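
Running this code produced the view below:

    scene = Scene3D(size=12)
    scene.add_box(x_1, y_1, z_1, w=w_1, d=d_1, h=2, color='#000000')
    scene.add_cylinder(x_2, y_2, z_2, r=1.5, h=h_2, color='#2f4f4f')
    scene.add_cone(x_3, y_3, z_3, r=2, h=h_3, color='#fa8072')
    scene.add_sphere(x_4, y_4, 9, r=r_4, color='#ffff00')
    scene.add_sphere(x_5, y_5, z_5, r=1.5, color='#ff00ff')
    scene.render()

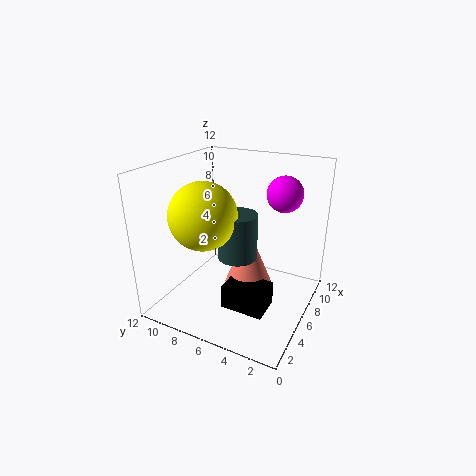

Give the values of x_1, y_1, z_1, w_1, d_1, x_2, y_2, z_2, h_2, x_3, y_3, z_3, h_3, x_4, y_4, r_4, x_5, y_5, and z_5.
x_1 = 3
y_1 = 2.5
z_1 = 1
w_1 = 2.5
d_1 = 3.5
x_2 = 4
y_2 = 5
z_2 = 5.5
h_2 = 3.5
x_3 = 6
y_3 = 5
z_3 = 2
h_3 = 5
x_4 = 2.5
y_4 = 7
r_4 = 2.5
x_5 = 8.5
y_5 = 3
z_5 = 9.5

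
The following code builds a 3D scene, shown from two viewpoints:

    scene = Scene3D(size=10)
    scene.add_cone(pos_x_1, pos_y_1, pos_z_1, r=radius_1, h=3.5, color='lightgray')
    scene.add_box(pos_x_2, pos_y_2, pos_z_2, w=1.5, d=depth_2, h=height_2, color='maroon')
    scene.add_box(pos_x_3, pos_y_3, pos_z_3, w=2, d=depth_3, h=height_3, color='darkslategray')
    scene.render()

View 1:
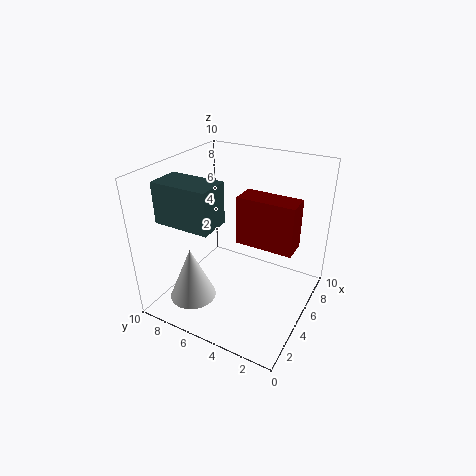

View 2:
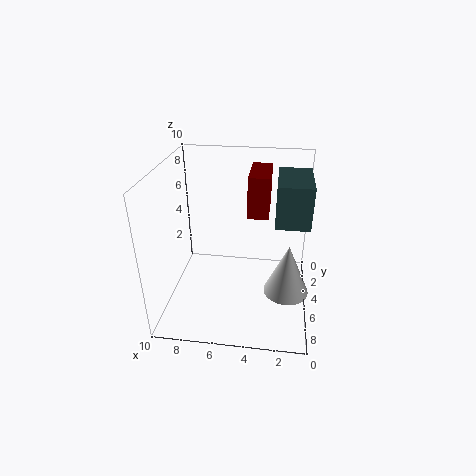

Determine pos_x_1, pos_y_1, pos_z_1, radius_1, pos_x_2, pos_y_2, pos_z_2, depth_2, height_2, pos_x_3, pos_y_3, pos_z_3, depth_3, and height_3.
pos_x_1 = 1.5
pos_y_1 = 6.5
pos_z_1 = 2
radius_1 = 1.5
pos_x_2 = 3
pos_y_2 = 0.5
pos_z_2 = 6
depth_2 = 3.5
height_2 = 3
pos_x_3 = 0.5
pos_y_3 = 4.5
pos_z_3 = 7.5
depth_3 = 3.5
height_3 = 2.5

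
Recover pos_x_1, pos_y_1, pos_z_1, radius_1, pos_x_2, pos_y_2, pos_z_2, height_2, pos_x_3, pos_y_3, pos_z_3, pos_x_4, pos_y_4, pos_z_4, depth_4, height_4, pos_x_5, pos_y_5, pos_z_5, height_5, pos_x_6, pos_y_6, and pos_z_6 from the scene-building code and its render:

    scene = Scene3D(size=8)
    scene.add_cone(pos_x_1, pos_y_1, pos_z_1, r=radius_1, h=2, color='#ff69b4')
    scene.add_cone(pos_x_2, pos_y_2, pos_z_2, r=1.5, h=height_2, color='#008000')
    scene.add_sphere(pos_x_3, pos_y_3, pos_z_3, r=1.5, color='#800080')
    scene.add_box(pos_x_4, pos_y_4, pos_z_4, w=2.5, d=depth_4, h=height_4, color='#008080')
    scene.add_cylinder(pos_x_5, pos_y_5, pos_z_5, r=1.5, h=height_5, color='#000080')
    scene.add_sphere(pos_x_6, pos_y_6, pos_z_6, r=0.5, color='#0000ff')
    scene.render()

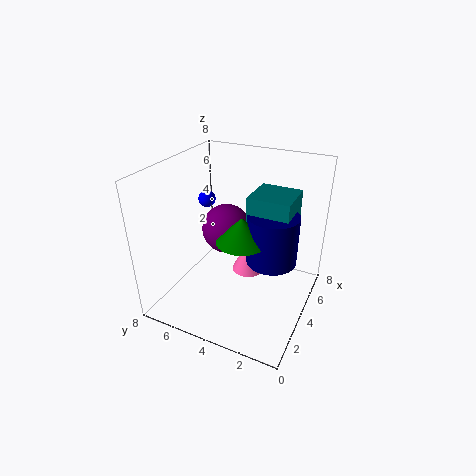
pos_x_1 = 5.5, pos_y_1 = 4, pos_z_1 = 1, radius_1 = 1, pos_x_2 = 4.5, pos_y_2 = 4, pos_z_2 = 3.5, height_2 = 1.5, pos_x_3 = 5.5, pos_y_3 = 5.5, pos_z_3 = 3.5, pos_x_4 = 5, pos_y_4 = 1.5, pos_z_4 = 4, depth_4 = 2.5, height_4 = 2, pos_x_5 = 5.5, pos_y_5 = 2.5, pos_z_5 = 2, height_5 = 3, pos_x_6 = 5, pos_y_6 = 6.5, pos_z_6 = 5.5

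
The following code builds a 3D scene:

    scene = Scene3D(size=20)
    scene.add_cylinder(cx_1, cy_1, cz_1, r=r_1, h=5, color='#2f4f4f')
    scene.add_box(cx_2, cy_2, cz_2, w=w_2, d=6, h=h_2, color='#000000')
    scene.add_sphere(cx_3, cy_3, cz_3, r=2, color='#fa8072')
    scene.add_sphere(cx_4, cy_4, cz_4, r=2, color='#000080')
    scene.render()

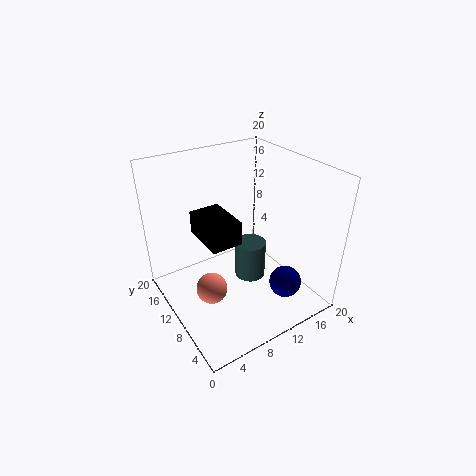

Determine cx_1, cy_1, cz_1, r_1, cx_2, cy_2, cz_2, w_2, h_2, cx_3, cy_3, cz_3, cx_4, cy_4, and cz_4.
cx_1 = 10
cy_1 = 7
cz_1 = 6
r_1 = 2
cx_2 = 4
cy_2 = 6
cz_2 = 12
w_2 = 4
h_2 = 3
cx_3 = 4
cy_3 = 7
cz_3 = 6
cx_4 = 12
cy_4 = 2
cz_4 = 7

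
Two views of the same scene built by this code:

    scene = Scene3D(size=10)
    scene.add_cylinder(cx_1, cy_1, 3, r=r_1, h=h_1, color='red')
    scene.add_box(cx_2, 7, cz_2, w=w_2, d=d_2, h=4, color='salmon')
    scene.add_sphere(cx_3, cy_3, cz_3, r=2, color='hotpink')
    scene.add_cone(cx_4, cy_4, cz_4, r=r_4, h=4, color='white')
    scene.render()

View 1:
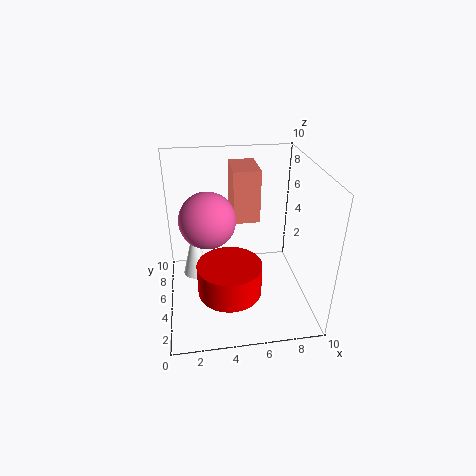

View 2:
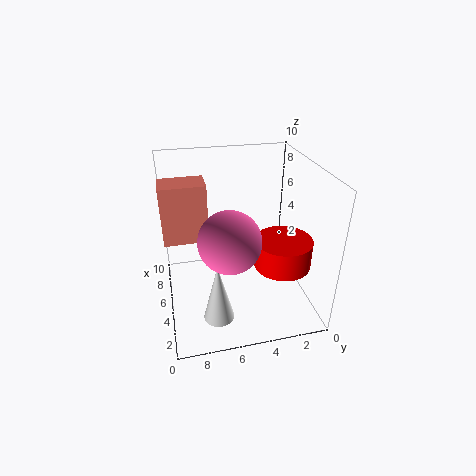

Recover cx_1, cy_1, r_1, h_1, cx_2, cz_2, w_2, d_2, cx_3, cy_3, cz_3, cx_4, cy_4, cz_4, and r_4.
cx_1 = 4, cy_1 = 2, r_1 = 2, h_1 = 2, cx_2 = 5, cz_2 = 5, w_2 = 2, d_2 = 3, cx_3 = 3, cy_3 = 6, cz_3 = 6, cx_4 = 2, cy_4 = 7, cz_4 = 1, r_4 = 1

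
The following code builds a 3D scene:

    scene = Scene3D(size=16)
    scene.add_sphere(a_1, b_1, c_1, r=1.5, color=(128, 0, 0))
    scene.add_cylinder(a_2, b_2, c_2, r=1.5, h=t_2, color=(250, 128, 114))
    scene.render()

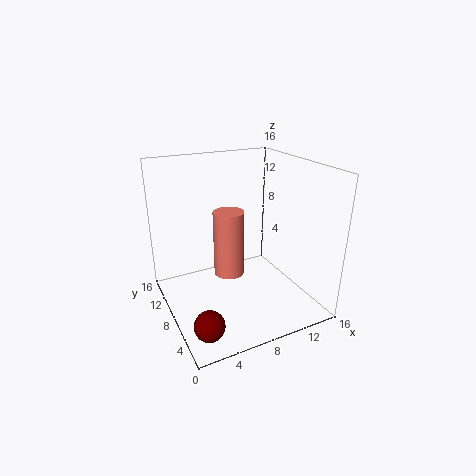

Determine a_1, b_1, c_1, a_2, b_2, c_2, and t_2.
a_1 = 2
b_1 = 2
c_1 = 2.5
a_2 = 5.5
b_2 = 5
c_2 = 6
t_2 = 6.5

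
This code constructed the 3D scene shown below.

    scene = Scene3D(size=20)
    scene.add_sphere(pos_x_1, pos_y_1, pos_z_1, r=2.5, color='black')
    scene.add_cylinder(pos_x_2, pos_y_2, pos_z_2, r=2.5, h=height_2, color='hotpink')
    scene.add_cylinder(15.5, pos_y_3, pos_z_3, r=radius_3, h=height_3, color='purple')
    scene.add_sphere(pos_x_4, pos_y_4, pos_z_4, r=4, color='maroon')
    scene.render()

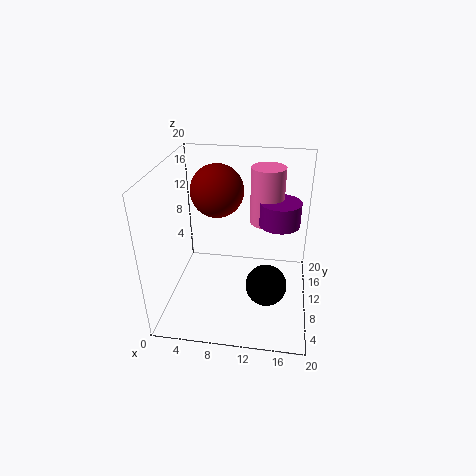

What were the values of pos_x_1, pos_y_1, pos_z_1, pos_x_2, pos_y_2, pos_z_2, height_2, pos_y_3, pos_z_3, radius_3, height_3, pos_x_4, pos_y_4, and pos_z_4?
pos_x_1 = 14.5
pos_y_1 = 3.5
pos_z_1 = 7.5
pos_x_2 = 13.5
pos_y_2 = 15.5
pos_z_2 = 10
height_2 = 8.5
pos_y_3 = 14
pos_z_3 = 10.5
radius_3 = 3
height_3 = 3.5
pos_x_4 = 6
pos_y_4 = 15.5
pos_z_4 = 14.5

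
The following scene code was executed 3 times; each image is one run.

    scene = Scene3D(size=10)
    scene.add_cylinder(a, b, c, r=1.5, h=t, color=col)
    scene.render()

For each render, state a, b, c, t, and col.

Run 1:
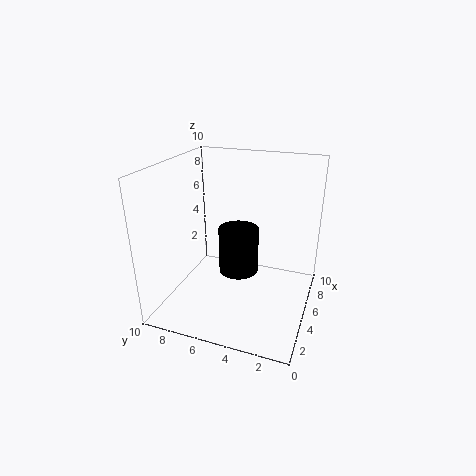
a = 6.5
b = 5.5
c = 1.5
t = 3.5
col = 'black'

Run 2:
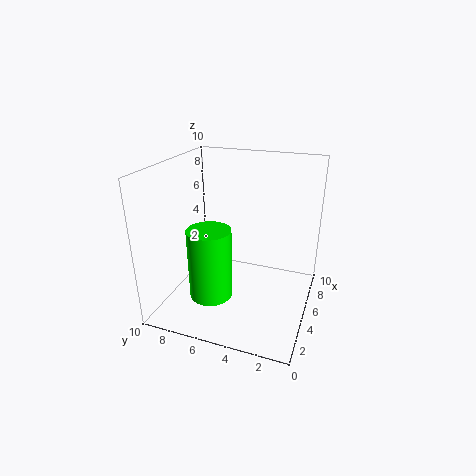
a = 3.5
b = 6.5
c = 1
t = 5
col = 'lime'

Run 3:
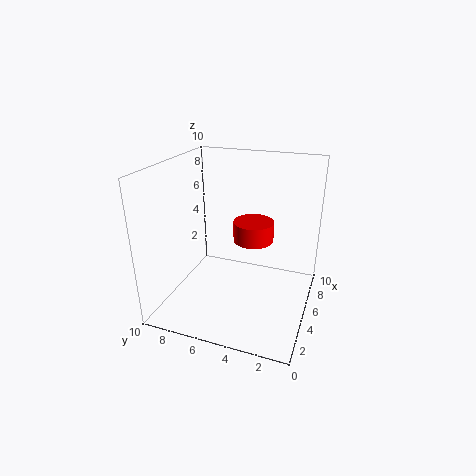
a = 7
b = 4.5
c = 4
t = 1.5
col = 'red'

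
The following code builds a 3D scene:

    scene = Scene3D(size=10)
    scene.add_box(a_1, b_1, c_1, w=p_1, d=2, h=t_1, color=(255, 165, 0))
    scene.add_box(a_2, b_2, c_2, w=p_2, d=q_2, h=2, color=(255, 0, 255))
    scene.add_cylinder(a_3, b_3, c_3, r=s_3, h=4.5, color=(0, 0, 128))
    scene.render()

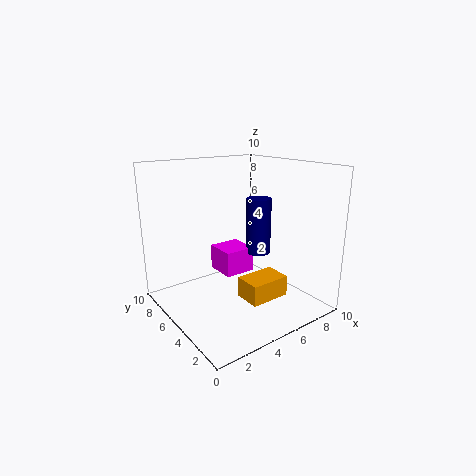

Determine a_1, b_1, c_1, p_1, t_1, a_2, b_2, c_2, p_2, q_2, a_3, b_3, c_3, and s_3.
a_1 = 5
b_1 = 3
c_1 = 0.5
p_1 = 3
t_1 = 1.5
a_2 = 5.5
b_2 = 7
c_2 = 1
p_2 = 2.5
q_2 = 2.5
a_3 = 8.5
b_3 = 7
c_3 = 2.5
s_3 = 1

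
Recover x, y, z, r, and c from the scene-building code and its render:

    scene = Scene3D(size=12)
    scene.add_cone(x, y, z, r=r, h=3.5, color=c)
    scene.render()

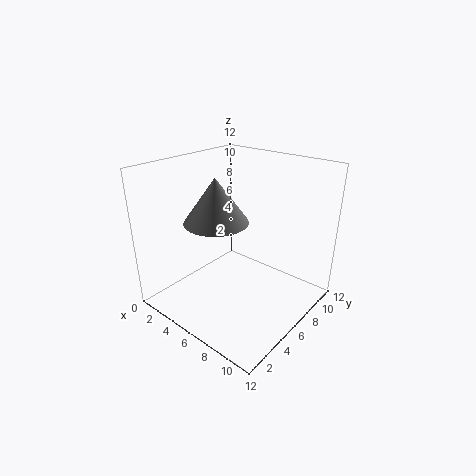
x = 5.5; y = 4; z = 8; r = 2.5; c = 'gray'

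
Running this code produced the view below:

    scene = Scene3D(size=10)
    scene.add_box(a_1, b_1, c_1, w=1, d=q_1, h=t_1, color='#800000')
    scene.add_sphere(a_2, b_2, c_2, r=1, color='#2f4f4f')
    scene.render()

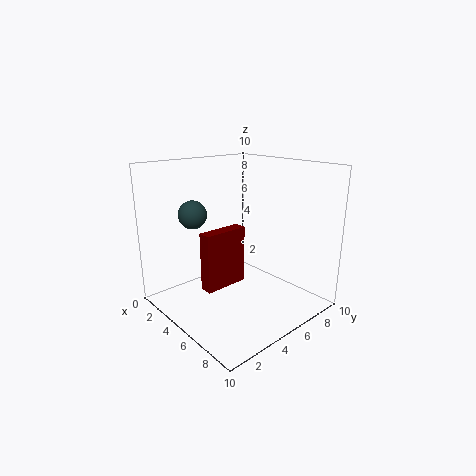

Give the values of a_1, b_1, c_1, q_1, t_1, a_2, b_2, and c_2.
a_1 = 2.5
b_1 = 3.5
c_1 = 0.5
q_1 = 3.5
t_1 = 4.5
a_2 = 2.5
b_2 = 3
c_2 = 6.5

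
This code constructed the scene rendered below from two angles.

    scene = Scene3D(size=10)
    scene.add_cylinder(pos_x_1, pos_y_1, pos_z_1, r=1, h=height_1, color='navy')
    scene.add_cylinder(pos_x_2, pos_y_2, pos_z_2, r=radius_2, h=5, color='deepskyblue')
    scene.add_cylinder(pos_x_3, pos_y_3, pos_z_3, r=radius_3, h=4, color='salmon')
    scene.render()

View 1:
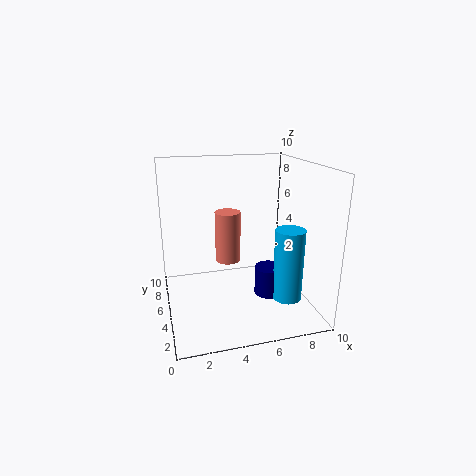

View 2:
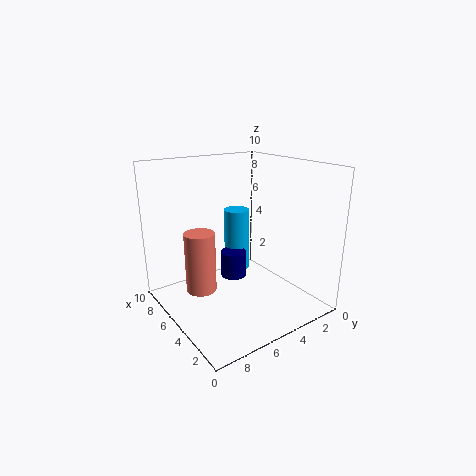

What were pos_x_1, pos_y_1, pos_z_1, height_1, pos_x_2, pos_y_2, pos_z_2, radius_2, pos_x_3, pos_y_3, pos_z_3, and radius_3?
pos_x_1 = 7; pos_y_1 = 4; pos_z_1 = 1; height_1 = 2; pos_x_2 = 8; pos_y_2 = 3; pos_z_2 = 1; radius_2 = 1; pos_x_3 = 5; pos_y_3 = 8; pos_z_3 = 2; radius_3 = 1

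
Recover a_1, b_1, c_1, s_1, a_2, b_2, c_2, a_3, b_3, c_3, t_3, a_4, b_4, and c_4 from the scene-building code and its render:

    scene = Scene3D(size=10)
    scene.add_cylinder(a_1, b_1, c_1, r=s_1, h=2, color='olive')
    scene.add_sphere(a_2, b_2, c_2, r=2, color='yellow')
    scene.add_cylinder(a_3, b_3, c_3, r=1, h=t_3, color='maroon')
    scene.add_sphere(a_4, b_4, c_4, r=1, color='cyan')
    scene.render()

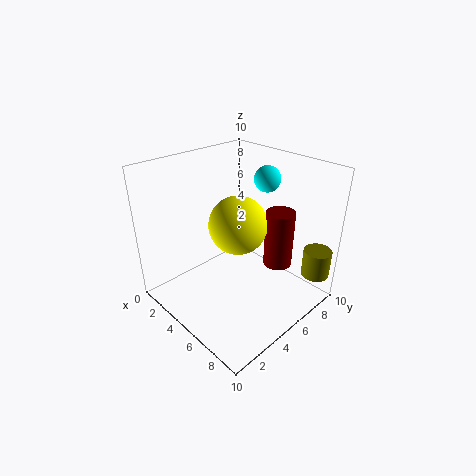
a_1 = 9, b_1 = 9, c_1 = 2, s_1 = 1, a_2 = 5, b_2 = 5, c_2 = 6, a_3 = 7, b_3 = 7, c_3 = 3, t_3 = 4, a_4 = 4, b_4 = 9, c_4 = 8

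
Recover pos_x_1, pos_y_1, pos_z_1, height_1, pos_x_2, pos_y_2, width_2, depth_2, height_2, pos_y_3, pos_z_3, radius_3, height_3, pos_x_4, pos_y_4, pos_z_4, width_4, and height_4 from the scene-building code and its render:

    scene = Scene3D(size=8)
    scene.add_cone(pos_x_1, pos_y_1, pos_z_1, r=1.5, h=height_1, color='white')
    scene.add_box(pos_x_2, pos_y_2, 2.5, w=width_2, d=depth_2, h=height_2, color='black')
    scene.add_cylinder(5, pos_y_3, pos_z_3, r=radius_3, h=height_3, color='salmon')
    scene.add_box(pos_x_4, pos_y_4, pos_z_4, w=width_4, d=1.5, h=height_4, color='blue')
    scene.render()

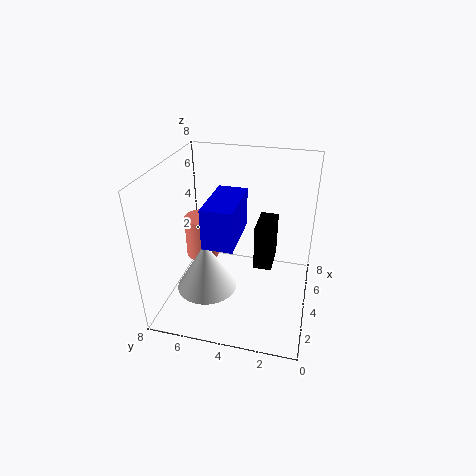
pos_x_1 = 1.5, pos_y_1 = 5, pos_z_1 = 2.5, height_1 = 2.5, pos_x_2 = 3.5, pos_y_2 = 2, width_2 = 2, depth_2 = 1, height_2 = 2.5, pos_y_3 = 6.5, pos_z_3 = 2, radius_3 = 1, height_3 = 2.5, pos_x_4 = 1, pos_y_4 = 3.5, pos_z_4 = 5, width_4 = 3, height_4 = 2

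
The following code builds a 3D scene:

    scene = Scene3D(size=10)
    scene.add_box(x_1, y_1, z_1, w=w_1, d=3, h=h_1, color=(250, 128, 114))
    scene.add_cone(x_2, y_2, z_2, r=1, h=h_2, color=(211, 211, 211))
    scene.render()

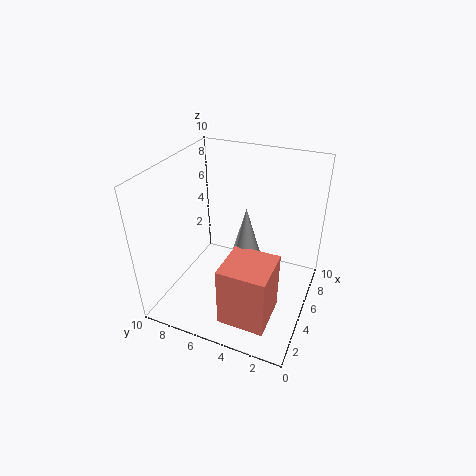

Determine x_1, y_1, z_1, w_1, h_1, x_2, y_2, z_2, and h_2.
x_1 = 0.5
y_1 = 1.5
z_1 = 1.5
w_1 = 3
h_1 = 4
x_2 = 4
y_2 = 4
z_2 = 4.5
h_2 = 3.5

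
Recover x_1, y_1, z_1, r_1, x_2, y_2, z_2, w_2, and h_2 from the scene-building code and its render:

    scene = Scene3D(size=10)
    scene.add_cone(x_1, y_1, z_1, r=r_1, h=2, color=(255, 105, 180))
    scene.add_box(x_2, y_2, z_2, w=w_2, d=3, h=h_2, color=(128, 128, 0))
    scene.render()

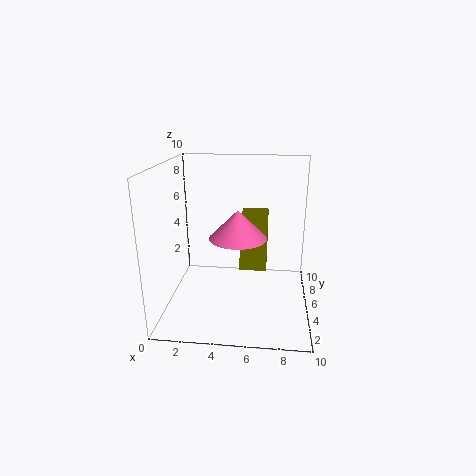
x_1 = 5
y_1 = 5
z_1 = 5
r_1 = 2
x_2 = 5
y_2 = 6
z_2 = 2
w_2 = 2
h_2 = 4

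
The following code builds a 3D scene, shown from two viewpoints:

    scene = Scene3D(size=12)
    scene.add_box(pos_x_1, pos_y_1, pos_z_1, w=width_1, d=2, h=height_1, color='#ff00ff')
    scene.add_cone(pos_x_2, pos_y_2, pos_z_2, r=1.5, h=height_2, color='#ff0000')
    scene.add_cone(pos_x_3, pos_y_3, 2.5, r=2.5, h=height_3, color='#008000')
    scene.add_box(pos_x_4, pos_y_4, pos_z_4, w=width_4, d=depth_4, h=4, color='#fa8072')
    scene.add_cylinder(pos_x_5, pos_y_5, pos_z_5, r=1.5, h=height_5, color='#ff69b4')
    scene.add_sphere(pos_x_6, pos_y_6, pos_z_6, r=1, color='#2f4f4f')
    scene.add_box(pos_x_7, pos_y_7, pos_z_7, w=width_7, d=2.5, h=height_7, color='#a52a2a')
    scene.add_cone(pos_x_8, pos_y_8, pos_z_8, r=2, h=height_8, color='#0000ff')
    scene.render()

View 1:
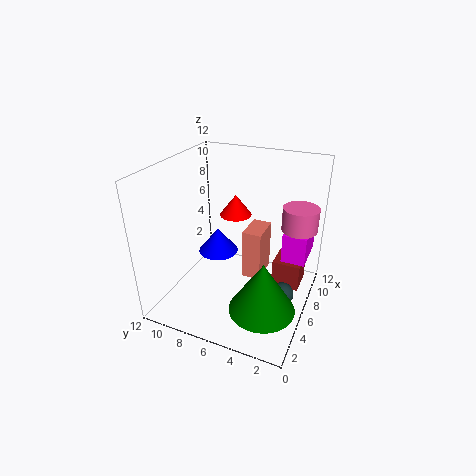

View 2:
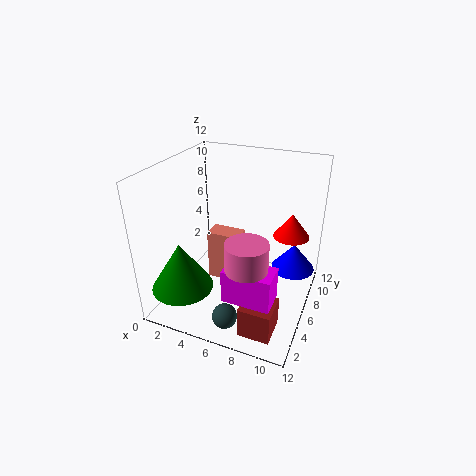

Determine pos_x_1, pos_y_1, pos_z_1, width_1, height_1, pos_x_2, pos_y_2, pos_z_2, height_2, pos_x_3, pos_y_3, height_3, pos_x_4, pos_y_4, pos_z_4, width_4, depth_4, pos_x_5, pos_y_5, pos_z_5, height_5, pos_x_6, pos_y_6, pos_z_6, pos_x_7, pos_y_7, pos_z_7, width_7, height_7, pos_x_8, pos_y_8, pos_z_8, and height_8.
pos_x_1 = 7
pos_y_1 = 0.5
pos_z_1 = 4
width_1 = 3.5
height_1 = 2.5
pos_x_2 = 10
pos_y_2 = 8
pos_z_2 = 6
height_2 = 2
pos_x_3 = 2.5
pos_y_3 = 2.5
height_3 = 4
pos_x_4 = 4.5
pos_y_4 = 3.5
pos_z_4 = 3.5
width_4 = 2.5
depth_4 = 1.5
pos_x_5 = 8.5
pos_y_5 = 1.5
pos_z_5 = 6.5
height_5 = 2
pos_x_6 = 6.5
pos_y_6 = 2
pos_z_6 = 1
pos_x_7 = 8
pos_y_7 = 1
pos_z_7 = 0.5
width_7 = 2.5
height_7 = 2.5
pos_x_8 = 10
pos_y_8 = 10
pos_z_8 = 1.5
height_8 = 2.5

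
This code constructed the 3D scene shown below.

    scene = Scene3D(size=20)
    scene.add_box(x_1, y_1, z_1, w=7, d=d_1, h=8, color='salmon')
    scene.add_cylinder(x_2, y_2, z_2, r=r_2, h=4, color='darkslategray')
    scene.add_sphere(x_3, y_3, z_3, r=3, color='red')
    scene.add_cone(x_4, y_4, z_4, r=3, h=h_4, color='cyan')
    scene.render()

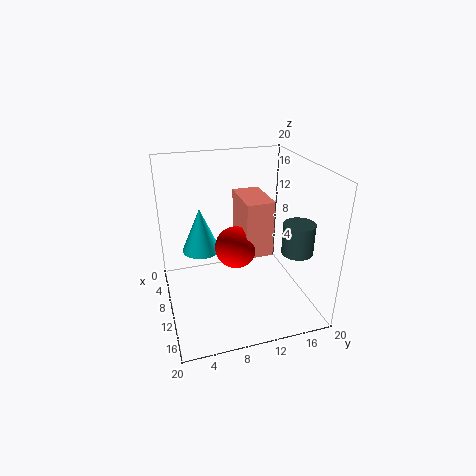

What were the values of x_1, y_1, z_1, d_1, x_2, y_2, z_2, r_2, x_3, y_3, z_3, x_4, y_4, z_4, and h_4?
x_1 = 4
y_1 = 11
z_1 = 7
d_1 = 4
x_2 = 16
y_2 = 16
z_2 = 10
r_2 = 2
x_3 = 9
y_3 = 10
z_3 = 8
x_4 = 3
y_4 = 6
z_4 = 5
h_4 = 7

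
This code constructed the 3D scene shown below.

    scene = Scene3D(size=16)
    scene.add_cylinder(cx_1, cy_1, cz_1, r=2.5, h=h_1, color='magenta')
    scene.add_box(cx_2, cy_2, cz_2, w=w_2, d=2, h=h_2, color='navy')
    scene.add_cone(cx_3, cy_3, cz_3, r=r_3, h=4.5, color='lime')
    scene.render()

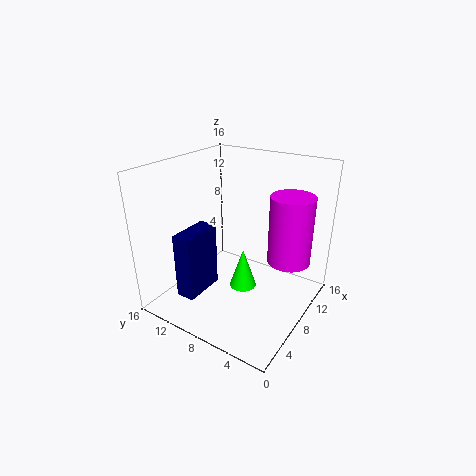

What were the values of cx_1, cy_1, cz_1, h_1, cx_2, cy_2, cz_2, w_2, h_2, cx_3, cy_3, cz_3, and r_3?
cx_1 = 12; cy_1 = 3.5; cz_1 = 4.5; h_1 = 8; cx_2 = 1.5; cy_2 = 9.5; cz_2 = 3; w_2 = 4.5; h_2 = 7; cx_3 = 7.5; cy_3 = 7; cz_3 = 2.5; r_3 = 1.5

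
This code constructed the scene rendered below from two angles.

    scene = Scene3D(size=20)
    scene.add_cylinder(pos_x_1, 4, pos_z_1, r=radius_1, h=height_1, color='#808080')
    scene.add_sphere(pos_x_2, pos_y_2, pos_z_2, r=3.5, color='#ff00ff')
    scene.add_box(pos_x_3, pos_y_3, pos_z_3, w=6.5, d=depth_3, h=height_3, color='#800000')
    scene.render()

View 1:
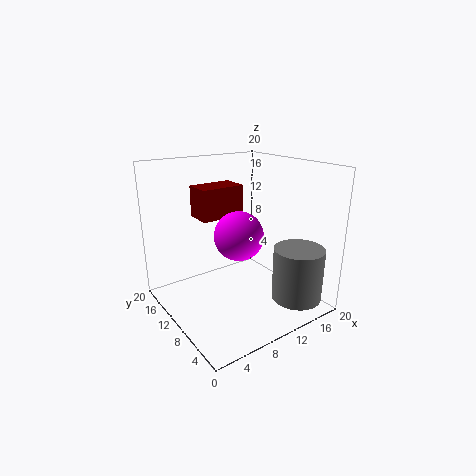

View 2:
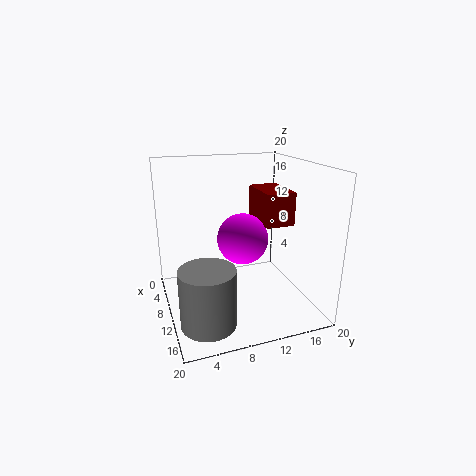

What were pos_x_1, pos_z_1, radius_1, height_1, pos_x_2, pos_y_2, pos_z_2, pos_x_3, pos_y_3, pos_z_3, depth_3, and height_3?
pos_x_1 = 16
pos_z_1 = 1.5
radius_1 = 3.5
height_1 = 7.5
pos_x_2 = 10.5
pos_y_2 = 10.5
pos_z_2 = 10
pos_x_3 = 6.5
pos_y_3 = 13
pos_z_3 = 12
depth_3 = 4
height_3 = 4.5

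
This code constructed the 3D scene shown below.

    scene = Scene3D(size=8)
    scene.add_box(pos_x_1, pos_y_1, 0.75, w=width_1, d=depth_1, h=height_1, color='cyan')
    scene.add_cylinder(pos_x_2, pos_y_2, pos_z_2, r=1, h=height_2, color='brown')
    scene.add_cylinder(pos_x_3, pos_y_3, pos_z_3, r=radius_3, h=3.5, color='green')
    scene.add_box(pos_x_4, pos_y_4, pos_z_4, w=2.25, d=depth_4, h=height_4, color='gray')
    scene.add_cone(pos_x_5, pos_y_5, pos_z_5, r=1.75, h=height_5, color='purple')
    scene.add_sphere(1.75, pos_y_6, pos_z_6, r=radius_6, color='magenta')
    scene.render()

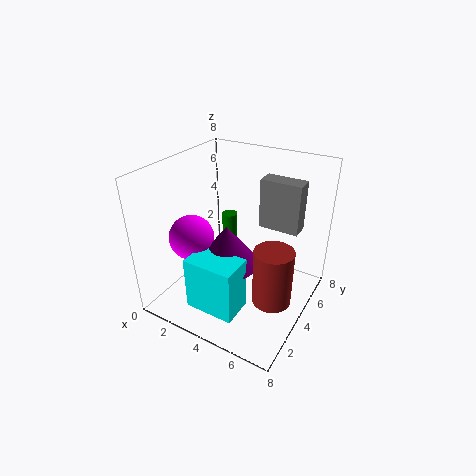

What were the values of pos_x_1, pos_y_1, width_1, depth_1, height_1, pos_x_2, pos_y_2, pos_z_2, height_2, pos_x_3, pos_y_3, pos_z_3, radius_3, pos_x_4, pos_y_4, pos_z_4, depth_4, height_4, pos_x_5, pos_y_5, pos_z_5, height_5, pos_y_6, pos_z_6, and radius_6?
pos_x_1 = 2.5, pos_y_1 = 1, width_1 = 2.75, depth_1 = 1.75, height_1 = 3, pos_x_2 = 6.75, pos_y_2 = 2.75, pos_z_2 = 1.75, height_2 = 3, pos_x_3 = 1.75, pos_y_3 = 6.75, pos_z_3 = 0.25, radius_3 = 0.5, pos_x_4 = 4.75, pos_y_4 = 5, pos_z_4 = 4.5, depth_4 = 1, height_4 = 2.75, pos_x_5 = 3.75, pos_y_5 = 3.25, pos_z_5 = 2.75, height_5 = 2.25, pos_y_6 = 2.75, pos_z_6 = 4, radius_6 = 1.25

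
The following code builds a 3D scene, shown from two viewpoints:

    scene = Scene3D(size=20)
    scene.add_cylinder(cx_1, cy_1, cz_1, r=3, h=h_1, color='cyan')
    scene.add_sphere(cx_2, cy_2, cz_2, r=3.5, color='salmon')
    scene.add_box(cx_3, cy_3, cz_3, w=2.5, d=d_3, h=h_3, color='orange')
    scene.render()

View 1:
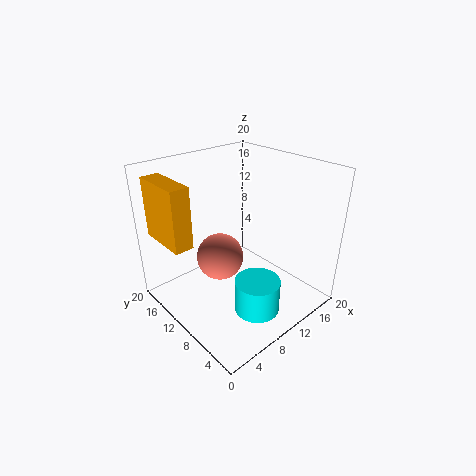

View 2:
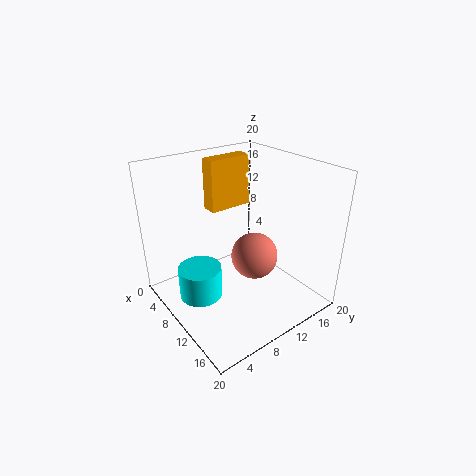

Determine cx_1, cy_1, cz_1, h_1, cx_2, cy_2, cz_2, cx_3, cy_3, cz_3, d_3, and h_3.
cx_1 = 8.5, cy_1 = 4.5, cz_1 = 2, h_1 = 4.5, cx_2 = 9.5, cy_2 = 13.5, cz_2 = 5.5, cx_3 = 0.5, cy_3 = 10.5, cz_3 = 11, d_3 = 7, h_3 = 8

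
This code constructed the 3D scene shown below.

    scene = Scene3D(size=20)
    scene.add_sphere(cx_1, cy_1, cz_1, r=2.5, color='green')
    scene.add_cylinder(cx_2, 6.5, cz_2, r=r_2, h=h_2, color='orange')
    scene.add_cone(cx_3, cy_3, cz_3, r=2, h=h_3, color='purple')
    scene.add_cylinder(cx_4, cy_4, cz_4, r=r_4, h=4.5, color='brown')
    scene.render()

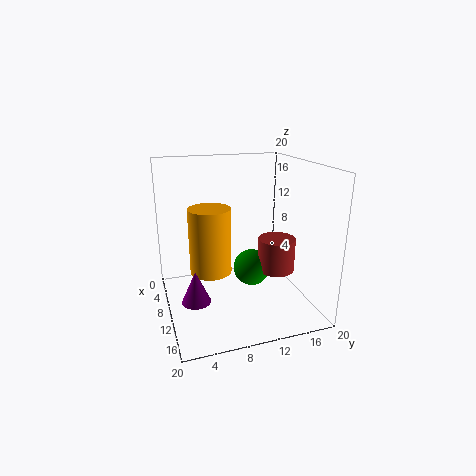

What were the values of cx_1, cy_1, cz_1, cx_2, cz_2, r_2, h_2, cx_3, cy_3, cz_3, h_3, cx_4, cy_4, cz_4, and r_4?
cx_1 = 11.5
cy_1 = 11.5
cz_1 = 6
cx_2 = 8
cz_2 = 4.5
r_2 = 3
h_2 = 9.5
cx_3 = 11.5
cy_3 = 3.5
cz_3 = 2
h_3 = 4.5
cx_4 = 13
cy_4 = 14.5
cz_4 = 6
r_4 = 2.5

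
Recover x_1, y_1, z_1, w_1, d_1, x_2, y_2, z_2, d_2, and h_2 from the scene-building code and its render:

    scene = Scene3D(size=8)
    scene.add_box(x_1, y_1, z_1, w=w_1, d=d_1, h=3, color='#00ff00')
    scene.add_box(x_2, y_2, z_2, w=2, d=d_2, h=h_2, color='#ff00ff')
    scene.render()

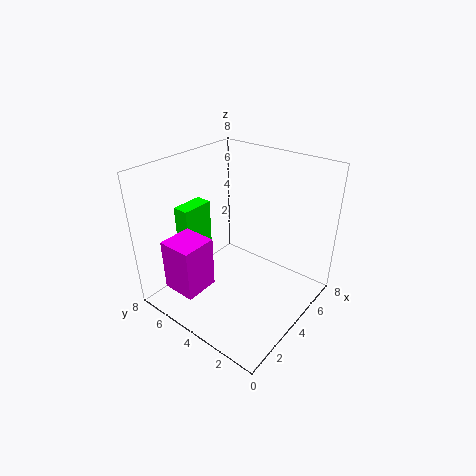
x_1 = 3, y_1 = 7, z_1 = 2, w_1 = 2, d_1 = 1, x_2 = 1, y_2 = 5, z_2 = 1, d_2 = 2, h_2 = 3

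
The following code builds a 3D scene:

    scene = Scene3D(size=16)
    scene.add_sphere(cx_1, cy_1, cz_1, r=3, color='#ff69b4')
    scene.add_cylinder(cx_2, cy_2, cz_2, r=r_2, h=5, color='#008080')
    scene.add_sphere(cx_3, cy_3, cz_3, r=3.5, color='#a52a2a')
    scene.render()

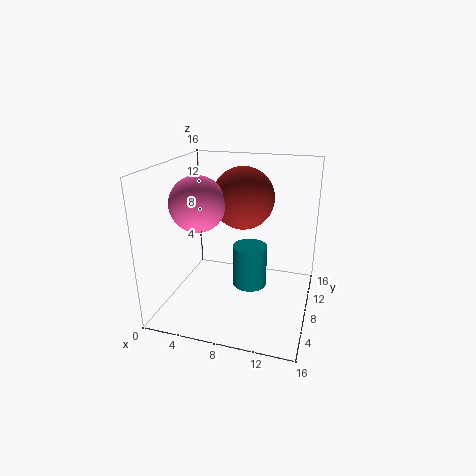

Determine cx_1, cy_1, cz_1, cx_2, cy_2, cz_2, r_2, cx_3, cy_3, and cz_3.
cx_1 = 4, cy_1 = 6.5, cz_1 = 12, cx_2 = 9, cy_2 = 9.5, cz_2 = 1.5, r_2 = 2, cx_3 = 8, cy_3 = 10, cz_3 = 12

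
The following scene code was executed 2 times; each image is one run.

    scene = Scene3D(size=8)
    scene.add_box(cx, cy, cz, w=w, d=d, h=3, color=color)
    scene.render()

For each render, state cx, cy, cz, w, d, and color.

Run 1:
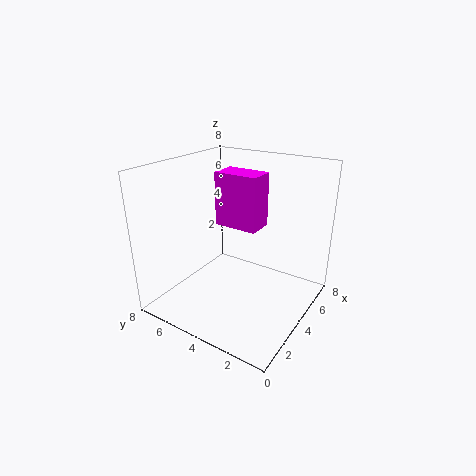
cx = 4
cy = 3
cz = 4.5
w = 1.5
d = 2.5
color = 'magenta'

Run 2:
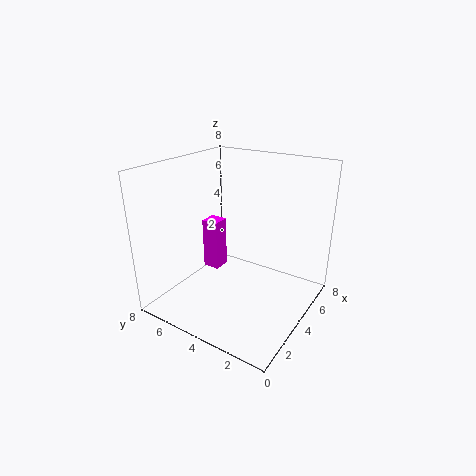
cx = 4
cy = 5.5
cz = 1.5
w = 1
d = 1
color = 'magenta'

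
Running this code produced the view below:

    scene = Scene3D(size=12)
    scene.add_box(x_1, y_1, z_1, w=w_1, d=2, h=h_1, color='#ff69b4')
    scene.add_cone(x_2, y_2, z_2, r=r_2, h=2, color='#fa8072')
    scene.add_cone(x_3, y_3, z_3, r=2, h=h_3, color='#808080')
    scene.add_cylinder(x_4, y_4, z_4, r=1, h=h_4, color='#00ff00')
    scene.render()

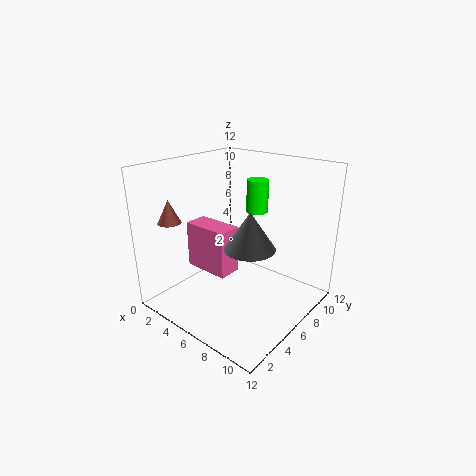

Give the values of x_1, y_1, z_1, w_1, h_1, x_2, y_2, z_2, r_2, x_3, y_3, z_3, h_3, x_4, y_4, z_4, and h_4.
x_1 = 2; y_1 = 4; z_1 = 3; w_1 = 4; h_1 = 4; x_2 = 1; y_2 = 3; z_2 = 7; r_2 = 1; x_3 = 8; y_3 = 5; z_3 = 6; h_3 = 3; x_4 = 5; y_4 = 10; z_4 = 7; h_4 = 3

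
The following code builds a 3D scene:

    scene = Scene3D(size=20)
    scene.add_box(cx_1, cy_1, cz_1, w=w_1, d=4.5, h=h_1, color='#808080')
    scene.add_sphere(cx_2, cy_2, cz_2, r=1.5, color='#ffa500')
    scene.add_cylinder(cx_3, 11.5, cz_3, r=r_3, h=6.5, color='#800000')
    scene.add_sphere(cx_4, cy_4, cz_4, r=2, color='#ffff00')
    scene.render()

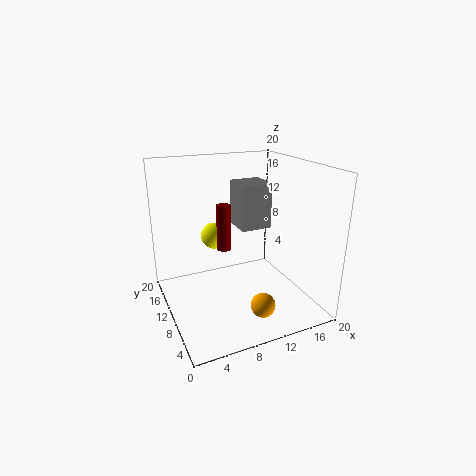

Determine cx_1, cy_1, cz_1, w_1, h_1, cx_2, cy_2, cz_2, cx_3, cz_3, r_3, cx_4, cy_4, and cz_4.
cx_1 = 11
cy_1 = 10.5
cz_1 = 10.5
w_1 = 4.5
h_1 = 6.5
cx_2 = 9.5
cy_2 = 1.5
cz_2 = 4.5
cx_3 = 8.5
cz_3 = 8
r_3 = 1
cx_4 = 8.5
cy_4 = 15.5
cz_4 = 8.5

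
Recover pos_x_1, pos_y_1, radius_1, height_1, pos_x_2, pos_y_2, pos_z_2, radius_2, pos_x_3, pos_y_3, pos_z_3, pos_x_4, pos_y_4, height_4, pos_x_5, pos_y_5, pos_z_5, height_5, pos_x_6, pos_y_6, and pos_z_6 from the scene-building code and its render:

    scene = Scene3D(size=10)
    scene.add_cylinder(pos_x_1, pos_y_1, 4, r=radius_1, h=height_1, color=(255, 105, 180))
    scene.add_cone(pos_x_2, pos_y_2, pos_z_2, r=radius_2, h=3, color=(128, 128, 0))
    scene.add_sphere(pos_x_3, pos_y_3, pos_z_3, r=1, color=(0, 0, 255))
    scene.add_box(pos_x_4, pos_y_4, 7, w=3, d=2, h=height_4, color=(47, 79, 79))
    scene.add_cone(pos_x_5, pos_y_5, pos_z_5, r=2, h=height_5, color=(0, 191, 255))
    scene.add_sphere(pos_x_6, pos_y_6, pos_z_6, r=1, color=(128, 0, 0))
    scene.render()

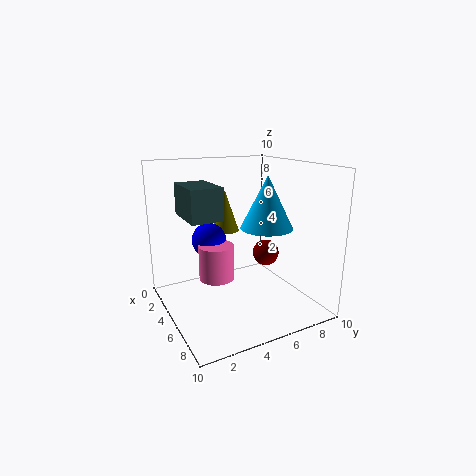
pos_x_1 = 8; pos_y_1 = 2; radius_1 = 1; height_1 = 2; pos_x_2 = 3; pos_y_2 = 5; pos_z_2 = 5; radius_2 = 1; pos_x_3 = 7; pos_y_3 = 2; pos_z_3 = 6; pos_x_4 = 4; pos_y_4 = 1; height_4 = 2; pos_x_5 = 4; pos_y_5 = 8; pos_z_5 = 5; height_5 = 4; pos_x_6 = 4; pos_y_6 = 8; pos_z_6 = 3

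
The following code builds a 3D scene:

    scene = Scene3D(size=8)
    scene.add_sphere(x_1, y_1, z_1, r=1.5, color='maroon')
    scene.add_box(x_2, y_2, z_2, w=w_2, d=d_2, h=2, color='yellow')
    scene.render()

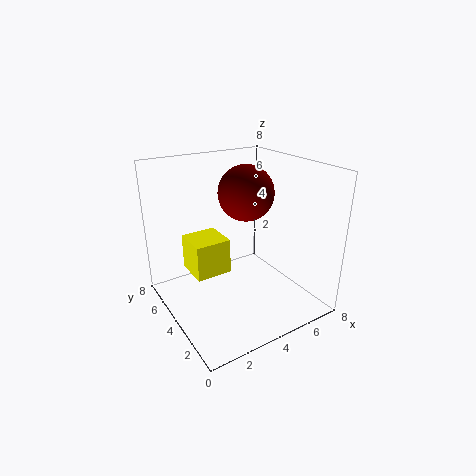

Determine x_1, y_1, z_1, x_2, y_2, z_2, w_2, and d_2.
x_1 = 4.5; y_1 = 4; z_1 = 6.5; x_2 = 1.5; y_2 = 4; z_2 = 2; w_2 = 2; d_2 = 2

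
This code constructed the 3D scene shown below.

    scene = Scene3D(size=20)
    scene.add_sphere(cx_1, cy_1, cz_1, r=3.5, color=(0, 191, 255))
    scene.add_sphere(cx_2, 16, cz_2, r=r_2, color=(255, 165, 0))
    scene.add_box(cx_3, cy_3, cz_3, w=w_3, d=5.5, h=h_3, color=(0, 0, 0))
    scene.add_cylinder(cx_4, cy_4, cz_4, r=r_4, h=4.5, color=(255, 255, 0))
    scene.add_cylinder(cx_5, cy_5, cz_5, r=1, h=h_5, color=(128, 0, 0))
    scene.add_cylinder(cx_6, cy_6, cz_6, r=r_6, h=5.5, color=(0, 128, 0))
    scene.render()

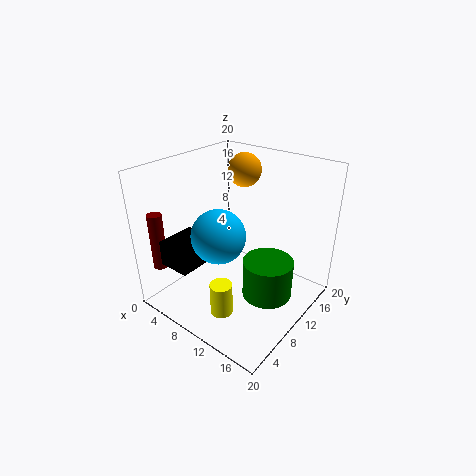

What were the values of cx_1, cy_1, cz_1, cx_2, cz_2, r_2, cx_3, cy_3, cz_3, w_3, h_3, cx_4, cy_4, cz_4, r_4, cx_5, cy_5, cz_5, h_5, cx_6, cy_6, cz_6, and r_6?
cx_1 = 10; cy_1 = 6; cz_1 = 12; cx_2 = 6.5; cz_2 = 17.5; r_2 = 2.5; cx_3 = 3; cy_3 = 2; cz_3 = 7; w_3 = 4.5; h_3 = 3.5; cx_4 = 11.5; cy_4 = 4.5; cz_4 = 1.5; r_4 = 1.5; cx_5 = 2; cy_5 = 2.5; cz_5 = 6; h_5 = 8; cx_6 = 14.5; cy_6 = 11; cz_6 = 2; r_6 = 3.5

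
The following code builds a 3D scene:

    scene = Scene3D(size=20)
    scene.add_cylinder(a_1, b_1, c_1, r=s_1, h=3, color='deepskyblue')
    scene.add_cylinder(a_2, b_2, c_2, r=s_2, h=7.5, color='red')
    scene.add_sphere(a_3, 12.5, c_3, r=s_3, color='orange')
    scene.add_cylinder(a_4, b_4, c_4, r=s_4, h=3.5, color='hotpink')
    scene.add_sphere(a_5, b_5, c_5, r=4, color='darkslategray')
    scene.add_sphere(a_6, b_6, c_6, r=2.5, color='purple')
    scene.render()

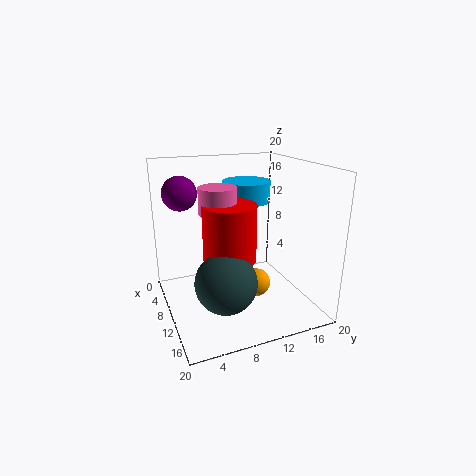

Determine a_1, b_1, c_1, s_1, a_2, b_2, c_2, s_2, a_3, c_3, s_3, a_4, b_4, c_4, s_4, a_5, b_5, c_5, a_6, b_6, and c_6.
a_1 = 6; b_1 = 13; c_1 = 14; s_1 = 3.5; a_2 = 12; b_2 = 8; c_2 = 8; s_2 = 3.5; a_3 = 11; c_3 = 3; s_3 = 2; a_4 = 10.5; b_4 = 7; c_4 = 14; s_4 = 2.5; a_5 = 14.5; b_5 = 6.5; c_5 = 6; a_6 = 4; b_6 = 3.5; c_6 = 15.5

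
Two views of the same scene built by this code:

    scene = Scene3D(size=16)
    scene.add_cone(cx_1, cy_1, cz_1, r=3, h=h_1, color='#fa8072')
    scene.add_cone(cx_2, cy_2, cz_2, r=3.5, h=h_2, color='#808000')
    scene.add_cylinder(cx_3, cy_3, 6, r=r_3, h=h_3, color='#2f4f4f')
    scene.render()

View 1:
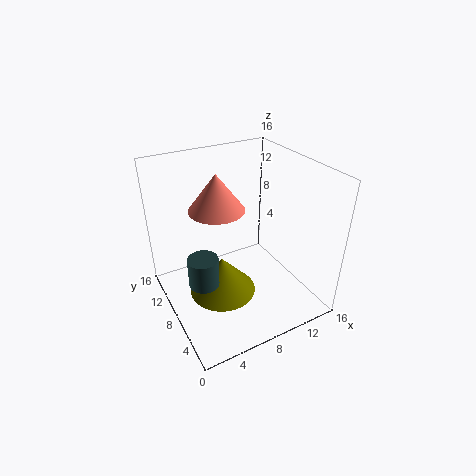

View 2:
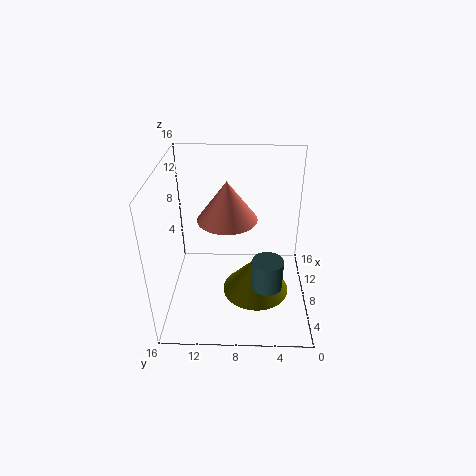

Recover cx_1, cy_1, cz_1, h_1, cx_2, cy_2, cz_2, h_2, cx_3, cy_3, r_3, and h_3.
cx_1 = 6; cy_1 = 9; cz_1 = 11.5; h_1 = 4; cx_2 = 5; cy_2 = 6; cz_2 = 3.5; h_2 = 4; cx_3 = 2.5; cy_3 = 5; r_3 = 1.5; h_3 = 3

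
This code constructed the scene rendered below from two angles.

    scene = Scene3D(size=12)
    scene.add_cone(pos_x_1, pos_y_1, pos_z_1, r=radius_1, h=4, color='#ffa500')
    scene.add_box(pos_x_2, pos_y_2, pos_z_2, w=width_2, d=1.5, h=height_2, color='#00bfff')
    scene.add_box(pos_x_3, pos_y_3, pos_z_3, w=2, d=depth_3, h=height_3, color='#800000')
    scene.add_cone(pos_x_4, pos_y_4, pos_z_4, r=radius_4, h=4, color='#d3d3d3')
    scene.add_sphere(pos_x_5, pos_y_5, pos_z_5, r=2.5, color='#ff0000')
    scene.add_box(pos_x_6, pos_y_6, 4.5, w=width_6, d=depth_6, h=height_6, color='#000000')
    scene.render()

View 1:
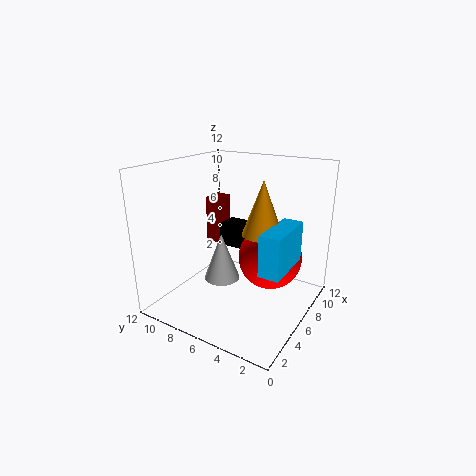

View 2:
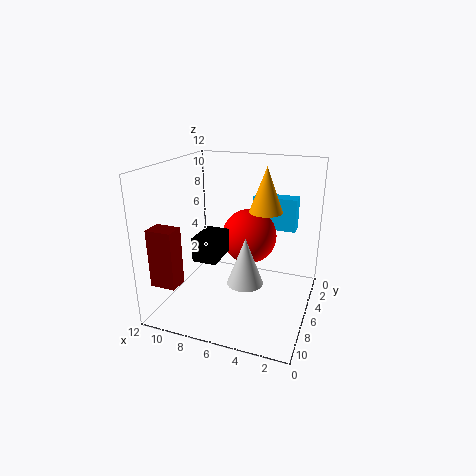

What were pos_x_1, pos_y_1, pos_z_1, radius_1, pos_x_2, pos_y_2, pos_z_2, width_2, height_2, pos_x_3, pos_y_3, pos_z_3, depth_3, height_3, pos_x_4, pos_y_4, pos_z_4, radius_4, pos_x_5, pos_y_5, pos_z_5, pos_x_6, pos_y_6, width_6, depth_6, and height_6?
pos_x_1 = 4.5
pos_y_1 = 3
pos_z_1 = 7.5
radius_1 = 1.5
pos_x_2 = 2
pos_y_2 = 0.5
pos_z_2 = 5.5
width_2 = 4
height_2 = 3
pos_x_3 = 9
pos_y_3 = 10
pos_z_3 = 3.5
depth_3 = 1.5
height_3 = 4.5
pos_x_4 = 5
pos_y_4 = 7
pos_z_4 = 2.5
radius_4 = 1.5
pos_x_5 = 6
pos_y_5 = 3
pos_z_5 = 5
pos_x_6 = 7
pos_y_6 = 5.5
width_6 = 2
depth_6 = 3
height_6 = 2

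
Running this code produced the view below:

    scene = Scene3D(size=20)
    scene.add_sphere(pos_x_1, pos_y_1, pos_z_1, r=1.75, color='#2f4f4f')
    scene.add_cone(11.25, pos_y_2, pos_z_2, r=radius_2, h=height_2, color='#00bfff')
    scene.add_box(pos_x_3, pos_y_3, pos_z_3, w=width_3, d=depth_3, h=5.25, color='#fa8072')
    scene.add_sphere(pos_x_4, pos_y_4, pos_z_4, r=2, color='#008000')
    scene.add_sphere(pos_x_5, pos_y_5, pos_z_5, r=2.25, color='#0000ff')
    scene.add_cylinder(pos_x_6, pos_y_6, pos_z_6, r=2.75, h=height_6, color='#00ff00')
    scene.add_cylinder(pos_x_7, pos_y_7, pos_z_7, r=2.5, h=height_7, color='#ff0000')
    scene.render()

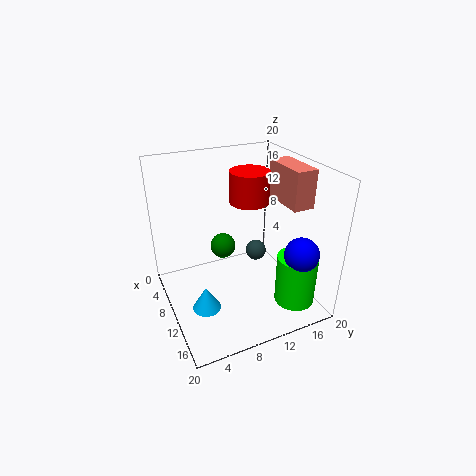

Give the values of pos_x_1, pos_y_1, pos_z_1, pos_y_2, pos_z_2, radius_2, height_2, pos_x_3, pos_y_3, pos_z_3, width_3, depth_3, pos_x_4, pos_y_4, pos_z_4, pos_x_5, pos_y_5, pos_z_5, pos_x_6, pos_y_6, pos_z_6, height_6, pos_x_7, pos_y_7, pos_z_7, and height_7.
pos_x_1 = 3
pos_y_1 = 16.75
pos_z_1 = 2.25
pos_y_2 = 4.5
pos_z_2 = 0.5
radius_2 = 2
height_2 = 3.5
pos_x_3 = 7.5
pos_y_3 = 16
pos_z_3 = 14.5
width_3 = 6.75
depth_3 = 3
pos_x_4 = 3.75
pos_y_4 = 10.25
pos_z_4 = 5.25
pos_x_5 = 17
pos_y_5 = 15.75
pos_z_5 = 9.75
pos_x_6 = 16
pos_y_6 = 16
pos_z_6 = 1.75
height_6 = 7
pos_x_7 = 11.75
pos_y_7 = 10.75
pos_z_7 = 16
height_7 = 4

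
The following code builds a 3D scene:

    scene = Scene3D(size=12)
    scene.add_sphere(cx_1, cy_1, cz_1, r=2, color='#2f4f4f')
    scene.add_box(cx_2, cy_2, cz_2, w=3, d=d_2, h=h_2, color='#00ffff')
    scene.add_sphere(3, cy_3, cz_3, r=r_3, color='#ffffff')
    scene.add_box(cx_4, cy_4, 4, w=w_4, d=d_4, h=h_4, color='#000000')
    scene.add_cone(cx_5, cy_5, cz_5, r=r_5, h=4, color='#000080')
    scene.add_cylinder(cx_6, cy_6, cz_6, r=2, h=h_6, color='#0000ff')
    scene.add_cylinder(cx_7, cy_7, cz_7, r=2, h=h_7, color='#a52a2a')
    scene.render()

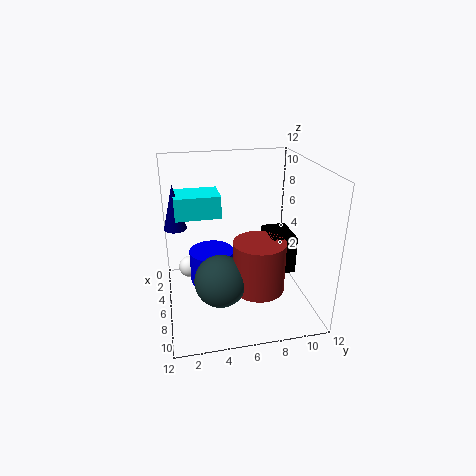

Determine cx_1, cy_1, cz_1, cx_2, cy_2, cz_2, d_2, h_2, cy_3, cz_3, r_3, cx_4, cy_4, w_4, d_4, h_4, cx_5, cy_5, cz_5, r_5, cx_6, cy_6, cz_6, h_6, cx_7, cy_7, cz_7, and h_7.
cx_1 = 9, cy_1 = 4, cz_1 = 4, cx_2 = 1, cy_2 = 1, cz_2 = 7, d_2 = 4, h_2 = 2, cy_3 = 2, cz_3 = 2, r_3 = 1, cx_4 = 6, cy_4 = 8, w_4 = 3, d_4 = 2, h_4 = 3, cx_5 = 3, cy_5 = 1, cz_5 = 6, r_5 = 1, cx_6 = 4, cy_6 = 4, cz_6 = 1, h_6 = 3, cx_7 = 9, cy_7 = 7, cz_7 = 3, h_7 = 4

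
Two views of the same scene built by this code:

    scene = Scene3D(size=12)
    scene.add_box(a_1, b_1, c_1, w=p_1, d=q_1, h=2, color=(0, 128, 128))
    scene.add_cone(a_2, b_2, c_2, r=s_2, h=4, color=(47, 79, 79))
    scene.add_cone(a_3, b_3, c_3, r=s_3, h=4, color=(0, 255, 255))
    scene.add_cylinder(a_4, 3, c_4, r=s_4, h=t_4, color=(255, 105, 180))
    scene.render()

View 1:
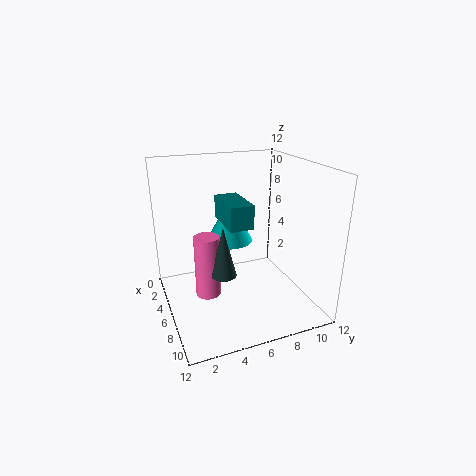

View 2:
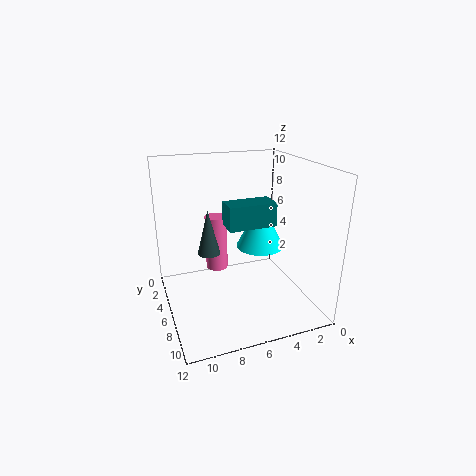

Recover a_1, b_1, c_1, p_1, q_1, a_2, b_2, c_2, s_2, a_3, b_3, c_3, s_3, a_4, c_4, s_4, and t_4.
a_1 = 3; b_1 = 5; c_1 = 7; p_1 = 4; q_1 = 2; a_2 = 8; b_2 = 4; c_2 = 4; s_2 = 1; a_3 = 4; b_3 = 6; c_3 = 5; s_3 = 2; a_4 = 7; c_4 = 2; s_4 = 1; t_4 = 5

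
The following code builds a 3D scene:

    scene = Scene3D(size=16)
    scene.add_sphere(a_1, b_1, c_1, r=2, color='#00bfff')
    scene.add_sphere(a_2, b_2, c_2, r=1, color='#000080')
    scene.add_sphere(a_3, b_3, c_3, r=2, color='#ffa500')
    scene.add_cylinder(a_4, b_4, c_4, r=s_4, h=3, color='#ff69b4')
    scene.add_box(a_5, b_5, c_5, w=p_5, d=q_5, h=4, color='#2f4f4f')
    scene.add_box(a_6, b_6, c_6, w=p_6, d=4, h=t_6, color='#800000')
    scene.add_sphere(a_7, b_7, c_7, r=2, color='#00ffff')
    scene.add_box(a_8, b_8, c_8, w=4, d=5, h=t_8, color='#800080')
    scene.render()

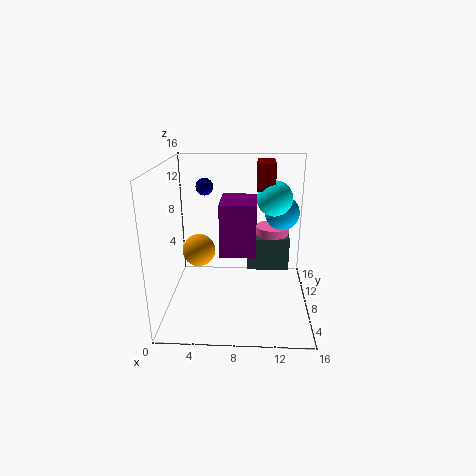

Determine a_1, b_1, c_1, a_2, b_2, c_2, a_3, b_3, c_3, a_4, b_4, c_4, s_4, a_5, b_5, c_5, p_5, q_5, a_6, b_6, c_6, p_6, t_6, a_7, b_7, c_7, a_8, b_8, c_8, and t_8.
a_1 = 13
b_1 = 11
c_1 = 10
a_2 = 4
b_2 = 11
c_2 = 13
a_3 = 3
b_3 = 11
c_3 = 5
a_4 = 12
b_4 = 12
c_4 = 5
s_4 = 2
a_5 = 9
b_5 = 10
c_5 = 3
p_5 = 5
q_5 = 3
a_6 = 10
b_6 = 9
c_6 = 13
p_6 = 2
t_6 = 3
a_7 = 12
b_7 = 10
c_7 = 12
a_8 = 6
b_8 = 7
c_8 = 6
t_8 = 6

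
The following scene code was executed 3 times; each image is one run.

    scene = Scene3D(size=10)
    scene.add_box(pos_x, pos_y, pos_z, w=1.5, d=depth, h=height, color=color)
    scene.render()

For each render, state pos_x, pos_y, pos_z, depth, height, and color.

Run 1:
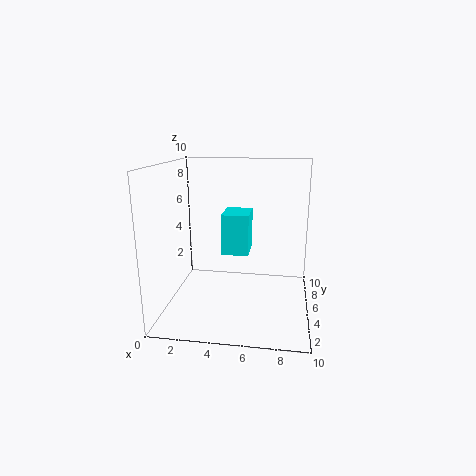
pos_x = 4.75; pos_y = 0.5; pos_z = 5.5; depth = 2; height = 2.25; color = 'cyan'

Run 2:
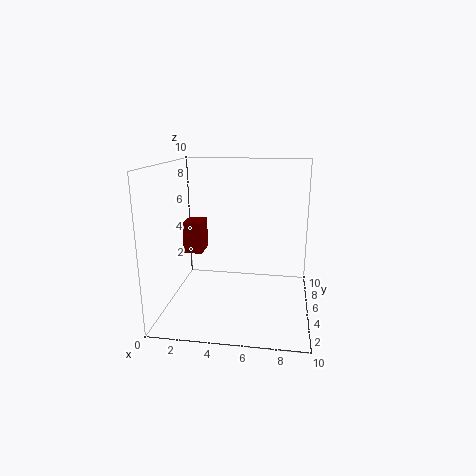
pos_x = 0.25; pos_y = 7.25; pos_z = 2.75; depth = 2; height = 2.5; color = 'maroon'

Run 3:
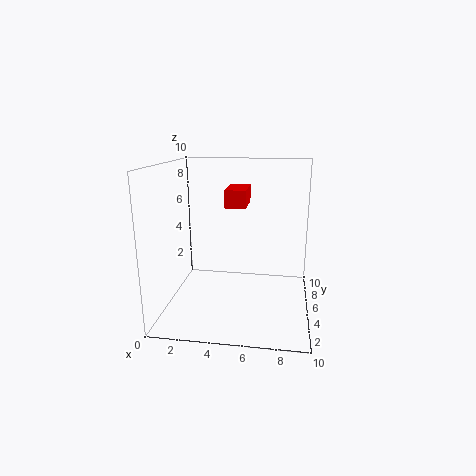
pos_x = 4; pos_y = 5.25; pos_z = 7; depth = 2.75; height = 1.25; color = 'red'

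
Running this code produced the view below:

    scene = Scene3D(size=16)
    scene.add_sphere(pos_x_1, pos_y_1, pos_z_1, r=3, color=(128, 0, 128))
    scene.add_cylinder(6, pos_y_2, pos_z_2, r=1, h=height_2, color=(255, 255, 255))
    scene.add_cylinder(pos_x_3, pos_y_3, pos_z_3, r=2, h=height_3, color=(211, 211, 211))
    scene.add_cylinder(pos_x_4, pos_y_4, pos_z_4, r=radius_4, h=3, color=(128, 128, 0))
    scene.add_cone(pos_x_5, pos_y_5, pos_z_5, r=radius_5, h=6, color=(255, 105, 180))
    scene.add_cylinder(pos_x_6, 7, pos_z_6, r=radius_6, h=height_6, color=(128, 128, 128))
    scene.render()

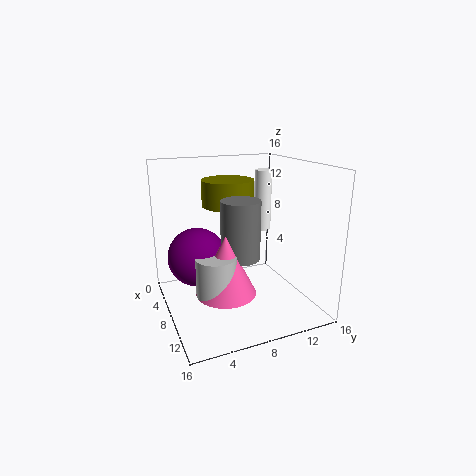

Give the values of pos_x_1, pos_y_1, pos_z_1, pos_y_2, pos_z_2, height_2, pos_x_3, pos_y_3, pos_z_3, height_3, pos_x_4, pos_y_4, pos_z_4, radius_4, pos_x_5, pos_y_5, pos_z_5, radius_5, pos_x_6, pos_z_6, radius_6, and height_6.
pos_x_1 = 9, pos_y_1 = 3, pos_z_1 = 7, pos_y_2 = 12, pos_z_2 = 8, height_2 = 7, pos_x_3 = 12, pos_y_3 = 4, pos_z_3 = 4, height_3 = 4, pos_x_4 = 5, pos_y_4 = 8, pos_z_4 = 11, radius_4 = 3, pos_x_5 = 12, pos_y_5 = 5, pos_z_5 = 4, radius_5 = 3, pos_x_6 = 11, pos_z_6 = 7, radius_6 = 2, height_6 = 6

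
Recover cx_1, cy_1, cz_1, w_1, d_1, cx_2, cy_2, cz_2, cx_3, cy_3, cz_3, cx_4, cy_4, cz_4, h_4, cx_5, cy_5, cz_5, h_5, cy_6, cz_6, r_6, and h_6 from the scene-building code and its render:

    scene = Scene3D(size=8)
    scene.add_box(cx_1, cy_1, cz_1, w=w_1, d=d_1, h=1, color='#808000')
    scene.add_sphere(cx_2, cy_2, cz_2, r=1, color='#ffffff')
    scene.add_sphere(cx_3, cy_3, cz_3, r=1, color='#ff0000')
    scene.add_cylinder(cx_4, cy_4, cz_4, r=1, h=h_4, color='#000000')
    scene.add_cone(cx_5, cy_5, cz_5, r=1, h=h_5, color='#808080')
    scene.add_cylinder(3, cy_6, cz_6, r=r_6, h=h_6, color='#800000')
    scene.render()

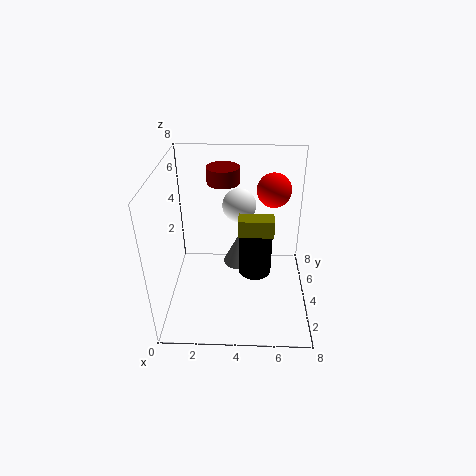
cx_1 = 4
cy_1 = 4
cz_1 = 4
w_1 = 2
d_1 = 1
cx_2 = 4
cy_2 = 6
cz_2 = 5
cx_3 = 6
cy_3 = 6
cz_3 = 6
cx_4 = 5
cy_4 = 5
cz_4 = 1
h_4 = 3
cx_5 = 4
cy_5 = 6
cz_5 = 1
h_5 = 2
cy_6 = 7
cz_6 = 6
r_6 = 1
h_6 = 1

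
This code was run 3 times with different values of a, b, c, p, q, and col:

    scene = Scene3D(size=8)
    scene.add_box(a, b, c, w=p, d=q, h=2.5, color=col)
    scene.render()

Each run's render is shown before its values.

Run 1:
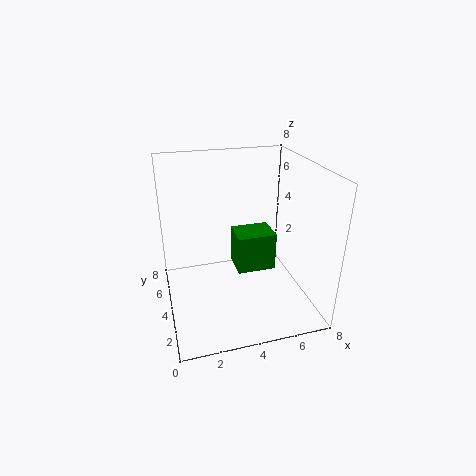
a = 4.5; b = 5.5; c = 0.5; p = 2.5; q = 2; col = 'green'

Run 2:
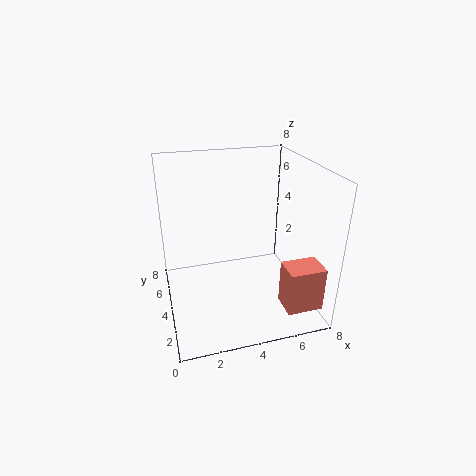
a = 6; b = 1; c = 0.5; p = 2; q = 1.5; col = 'salmon'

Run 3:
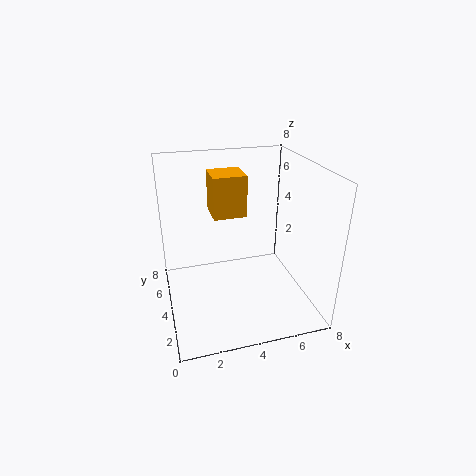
a = 3; b = 5.5; c = 4.5; p = 2; q = 2; col = 'orange'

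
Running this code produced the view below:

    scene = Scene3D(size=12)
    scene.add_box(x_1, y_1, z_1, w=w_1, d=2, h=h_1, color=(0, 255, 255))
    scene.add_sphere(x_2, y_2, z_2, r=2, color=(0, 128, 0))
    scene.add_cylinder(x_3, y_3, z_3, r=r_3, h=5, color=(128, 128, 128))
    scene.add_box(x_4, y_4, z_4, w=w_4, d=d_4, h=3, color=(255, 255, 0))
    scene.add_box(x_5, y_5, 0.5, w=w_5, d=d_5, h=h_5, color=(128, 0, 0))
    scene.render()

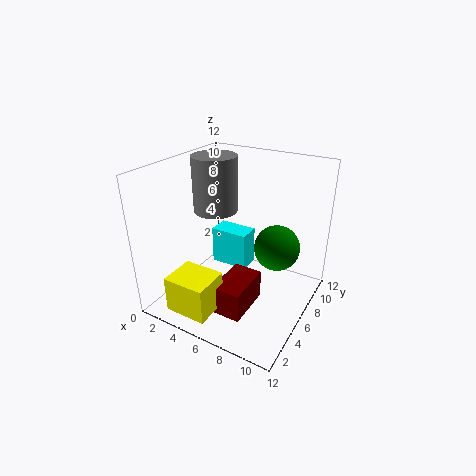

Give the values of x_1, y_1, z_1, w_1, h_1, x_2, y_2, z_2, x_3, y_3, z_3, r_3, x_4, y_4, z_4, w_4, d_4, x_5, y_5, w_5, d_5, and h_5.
x_1 = 2, y_1 = 8, z_1 = 1.5, w_1 = 3.5, h_1 = 3.5, x_2 = 8.5, y_2 = 8.5, z_2 = 4.5, x_3 = 2.5, y_3 = 8, z_3 = 7, r_3 = 2, x_4 = 2.5, y_4 = 0.5, z_4 = 1, w_4 = 3.5, d_4 = 3, x_5 = 5.5, y_5 = 2.5, w_5 = 2.5, d_5 = 4, h_5 = 2.5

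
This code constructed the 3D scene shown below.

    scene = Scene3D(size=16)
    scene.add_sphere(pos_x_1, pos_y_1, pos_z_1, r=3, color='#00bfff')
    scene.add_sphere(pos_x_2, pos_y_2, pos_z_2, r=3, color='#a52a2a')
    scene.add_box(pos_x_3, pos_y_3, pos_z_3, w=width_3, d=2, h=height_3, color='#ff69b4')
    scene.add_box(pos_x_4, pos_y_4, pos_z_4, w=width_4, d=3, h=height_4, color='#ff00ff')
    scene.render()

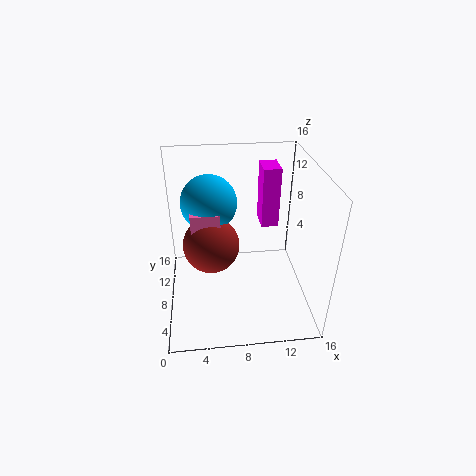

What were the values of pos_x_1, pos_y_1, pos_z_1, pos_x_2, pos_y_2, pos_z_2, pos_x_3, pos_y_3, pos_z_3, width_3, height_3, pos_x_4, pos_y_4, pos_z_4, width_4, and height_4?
pos_x_1 = 5
pos_y_1 = 9
pos_z_1 = 12
pos_x_2 = 5
pos_y_2 = 7
pos_z_2 = 8
pos_x_3 = 3
pos_y_3 = 6
pos_z_3 = 9
width_3 = 3
height_3 = 3
pos_x_4 = 11
pos_y_4 = 10
pos_z_4 = 8
width_4 = 2
height_4 = 7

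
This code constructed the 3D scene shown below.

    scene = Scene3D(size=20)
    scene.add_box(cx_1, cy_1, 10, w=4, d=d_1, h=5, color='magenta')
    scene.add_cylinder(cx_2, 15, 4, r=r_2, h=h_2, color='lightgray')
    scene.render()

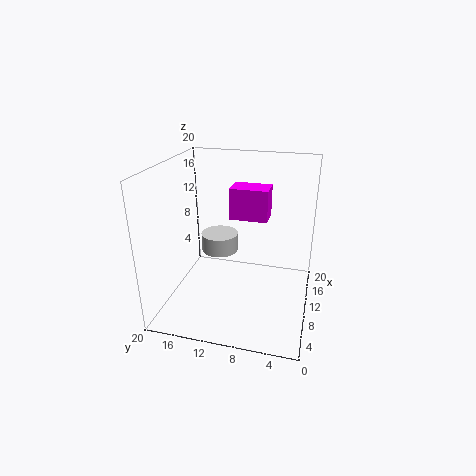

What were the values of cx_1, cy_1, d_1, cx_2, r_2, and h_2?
cx_1 = 16; cy_1 = 7; d_1 = 6; cx_2 = 17; r_2 = 3; h_2 = 3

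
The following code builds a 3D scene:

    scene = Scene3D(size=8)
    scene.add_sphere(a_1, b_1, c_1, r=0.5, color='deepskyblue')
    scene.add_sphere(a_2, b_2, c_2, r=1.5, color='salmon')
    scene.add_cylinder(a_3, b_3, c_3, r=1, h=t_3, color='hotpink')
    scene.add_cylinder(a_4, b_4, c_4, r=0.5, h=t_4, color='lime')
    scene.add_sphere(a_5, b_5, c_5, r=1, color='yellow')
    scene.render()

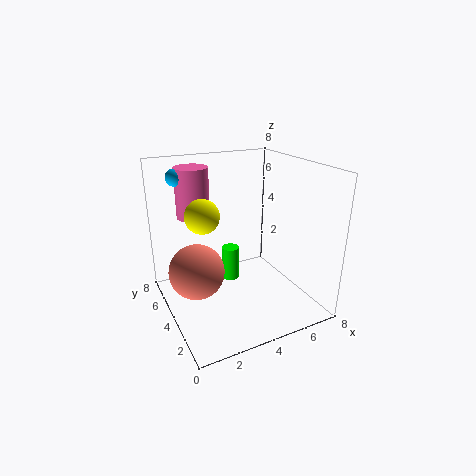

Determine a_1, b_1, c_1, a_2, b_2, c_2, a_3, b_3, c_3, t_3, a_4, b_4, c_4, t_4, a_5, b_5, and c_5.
a_1 = 1.5, b_1 = 7, c_1 = 7, a_2 = 1.5, b_2 = 4, c_2 = 2.5, a_3 = 2.5, b_3 = 7, c_3 = 4.5, t_3 = 3, a_4 = 4, b_4 = 5, c_4 = 1, t_4 = 2, a_5 = 2.5, b_5 = 5.5, c_5 = 5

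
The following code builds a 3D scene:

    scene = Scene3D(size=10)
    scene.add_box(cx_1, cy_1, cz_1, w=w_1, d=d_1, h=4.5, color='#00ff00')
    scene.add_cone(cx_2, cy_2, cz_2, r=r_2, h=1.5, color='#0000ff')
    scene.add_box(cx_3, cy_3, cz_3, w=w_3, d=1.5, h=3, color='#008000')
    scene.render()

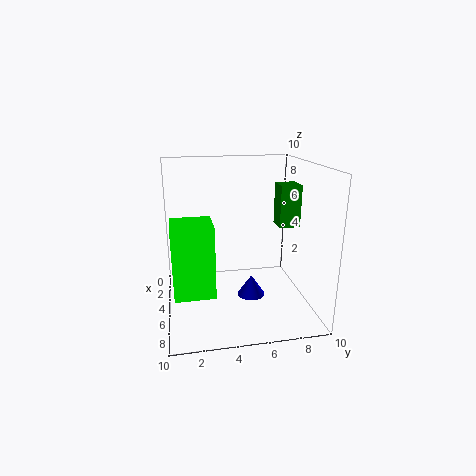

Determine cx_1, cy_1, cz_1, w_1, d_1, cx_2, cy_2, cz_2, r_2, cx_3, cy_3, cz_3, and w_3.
cx_1 = 6, cy_1 = 0.5, cz_1 = 2.5, w_1 = 2.5, d_1 = 2.5, cx_2 = 5, cy_2 = 6, cz_2 = 0.5, r_2 = 1, cx_3 = 3.5, cy_3 = 8, cz_3 = 5.5, w_3 = 1.5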